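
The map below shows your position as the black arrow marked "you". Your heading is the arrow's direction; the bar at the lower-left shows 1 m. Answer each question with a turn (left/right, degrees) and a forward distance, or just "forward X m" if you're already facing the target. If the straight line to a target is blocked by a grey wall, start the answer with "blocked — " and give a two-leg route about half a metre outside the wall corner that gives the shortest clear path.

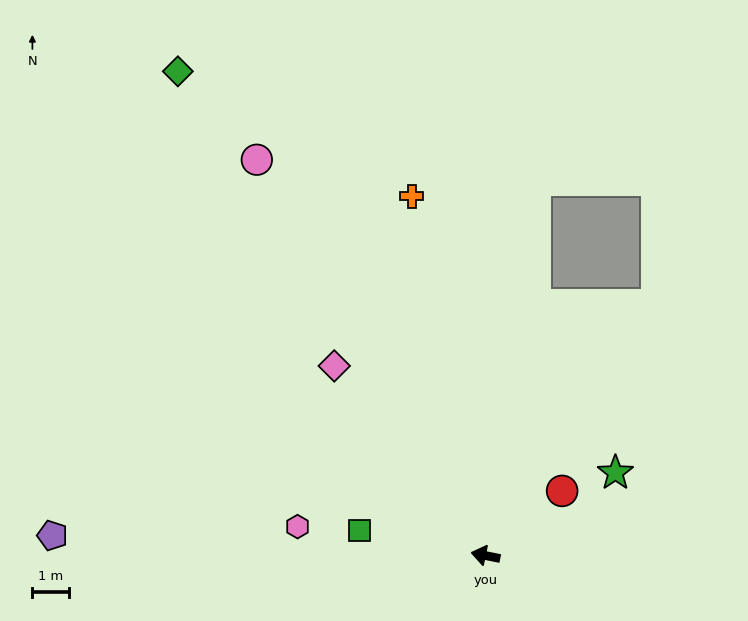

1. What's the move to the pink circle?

turn right 48°, forward 12.5 m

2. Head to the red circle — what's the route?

turn right 128°, forward 2.7 m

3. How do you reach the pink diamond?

turn right 40°, forward 6.6 m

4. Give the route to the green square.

forward 3.5 m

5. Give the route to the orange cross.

turn right 67°, forward 10.0 m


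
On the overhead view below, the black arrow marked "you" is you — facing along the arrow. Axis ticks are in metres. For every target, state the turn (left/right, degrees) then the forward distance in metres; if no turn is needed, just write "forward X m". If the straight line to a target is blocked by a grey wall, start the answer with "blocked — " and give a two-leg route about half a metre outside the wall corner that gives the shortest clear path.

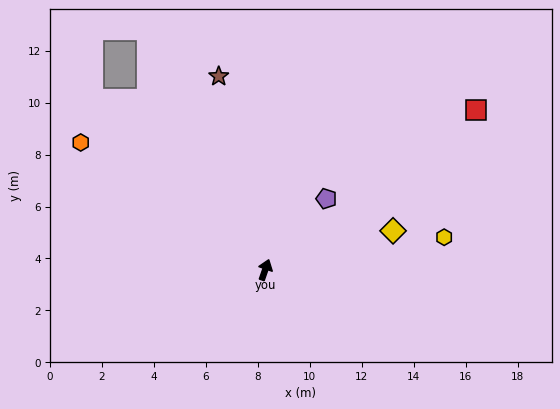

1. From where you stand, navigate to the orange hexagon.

turn left 75°, forward 8.6 m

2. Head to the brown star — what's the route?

turn left 33°, forward 7.7 m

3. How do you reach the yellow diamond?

turn right 54°, forward 5.1 m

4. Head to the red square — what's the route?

turn right 34°, forward 10.2 m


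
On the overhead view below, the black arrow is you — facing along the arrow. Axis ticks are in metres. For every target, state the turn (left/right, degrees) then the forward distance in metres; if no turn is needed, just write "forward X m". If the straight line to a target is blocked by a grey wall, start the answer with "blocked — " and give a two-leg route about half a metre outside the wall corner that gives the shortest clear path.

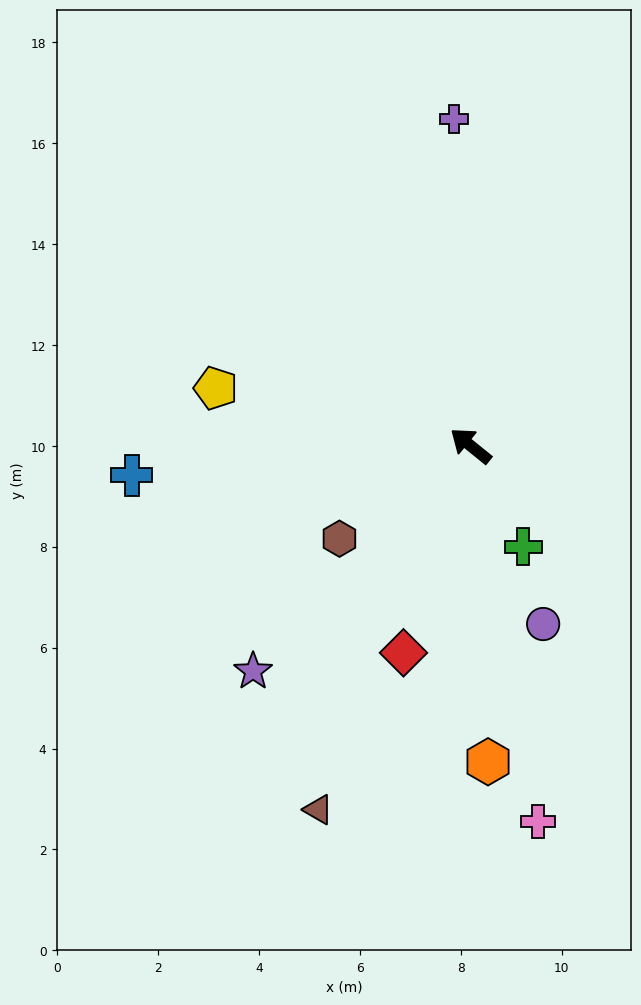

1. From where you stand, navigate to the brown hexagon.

turn left 74°, forward 3.2 m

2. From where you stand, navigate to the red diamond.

turn left 111°, forward 4.3 m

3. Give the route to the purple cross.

turn right 48°, forward 6.5 m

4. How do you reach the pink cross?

turn left 139°, forward 7.6 m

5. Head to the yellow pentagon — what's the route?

turn left 26°, forward 5.2 m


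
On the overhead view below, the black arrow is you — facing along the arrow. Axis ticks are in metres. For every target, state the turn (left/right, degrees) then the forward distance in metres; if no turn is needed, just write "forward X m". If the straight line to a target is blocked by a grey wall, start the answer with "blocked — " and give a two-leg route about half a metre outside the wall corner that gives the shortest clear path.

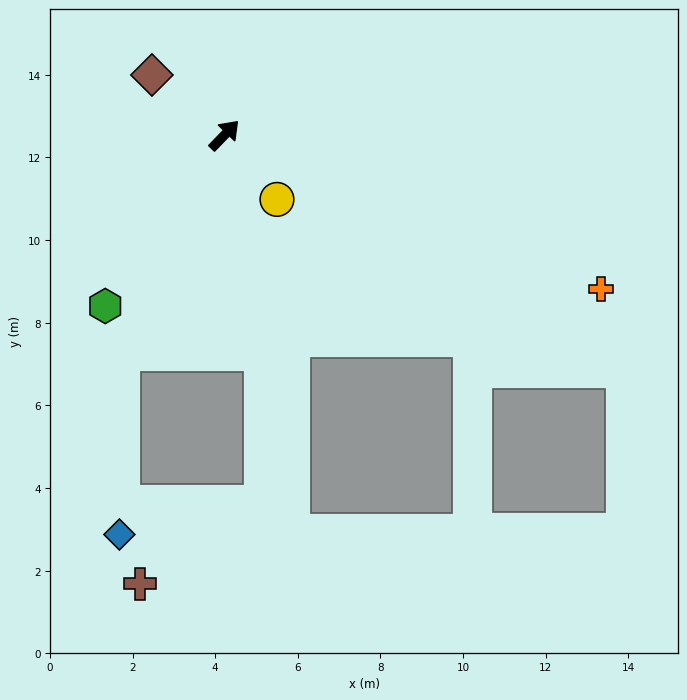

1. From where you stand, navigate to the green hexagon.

turn right 171°, forward 5.0 m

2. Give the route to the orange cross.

turn right 68°, forward 9.9 m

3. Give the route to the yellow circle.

turn right 97°, forward 2.0 m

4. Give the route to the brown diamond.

turn left 94°, forward 2.3 m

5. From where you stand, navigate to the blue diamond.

blocked — turn right 161°, forward 5.8 m, then turn left 24°, forward 4.4 m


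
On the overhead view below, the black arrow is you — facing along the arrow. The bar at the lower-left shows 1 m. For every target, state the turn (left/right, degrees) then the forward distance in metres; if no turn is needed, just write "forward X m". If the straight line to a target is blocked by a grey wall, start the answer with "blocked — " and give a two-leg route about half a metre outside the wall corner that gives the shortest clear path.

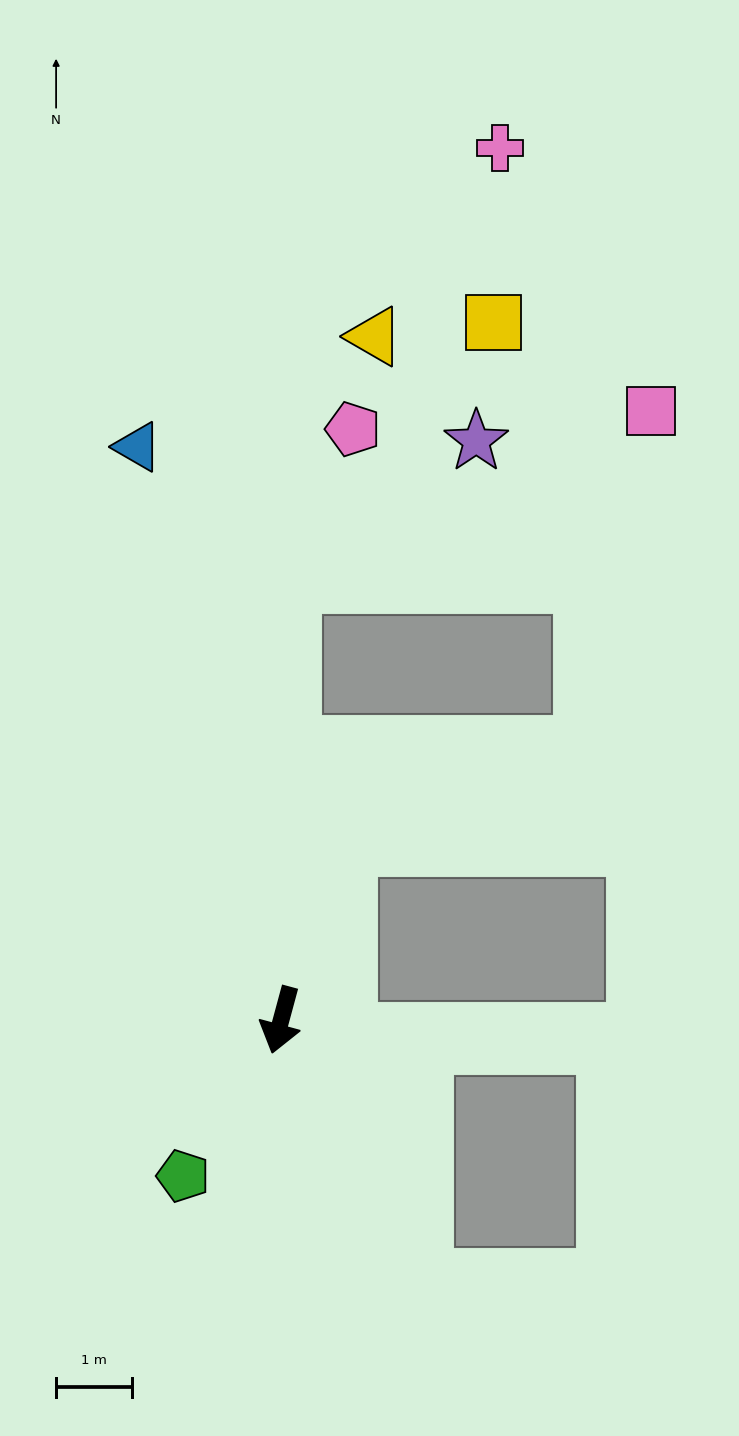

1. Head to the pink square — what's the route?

blocked — turn right 166°, forward 5.8 m, then turn right 64°, forward 5.3 m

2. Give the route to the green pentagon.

turn right 17°, forward 2.4 m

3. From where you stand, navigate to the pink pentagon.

blocked — turn right 166°, forward 5.8 m, then turn right 22°, forward 2.2 m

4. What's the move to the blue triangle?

turn right 151°, forward 7.8 m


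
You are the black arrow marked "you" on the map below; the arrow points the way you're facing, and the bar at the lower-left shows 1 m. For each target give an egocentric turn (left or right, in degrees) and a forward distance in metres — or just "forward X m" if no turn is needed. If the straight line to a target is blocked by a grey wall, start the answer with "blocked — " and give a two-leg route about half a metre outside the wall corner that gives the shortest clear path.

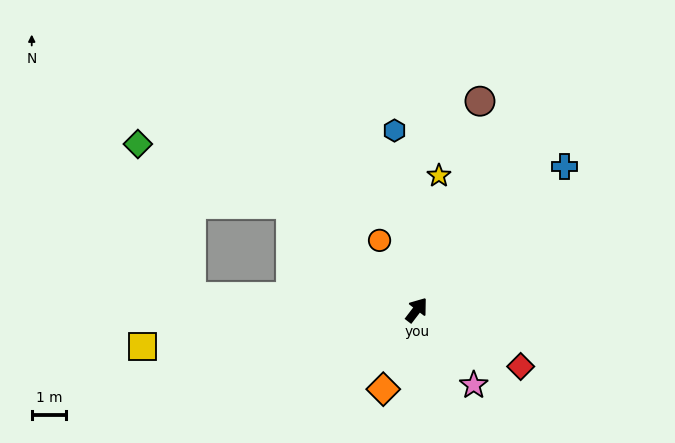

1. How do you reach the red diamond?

turn right 81°, forward 3.4 m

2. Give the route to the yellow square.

turn left 135°, forward 8.0 m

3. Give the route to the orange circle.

turn left 66°, forward 2.3 m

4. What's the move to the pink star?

turn right 105°, forward 2.7 m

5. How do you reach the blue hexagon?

turn left 44°, forward 5.2 m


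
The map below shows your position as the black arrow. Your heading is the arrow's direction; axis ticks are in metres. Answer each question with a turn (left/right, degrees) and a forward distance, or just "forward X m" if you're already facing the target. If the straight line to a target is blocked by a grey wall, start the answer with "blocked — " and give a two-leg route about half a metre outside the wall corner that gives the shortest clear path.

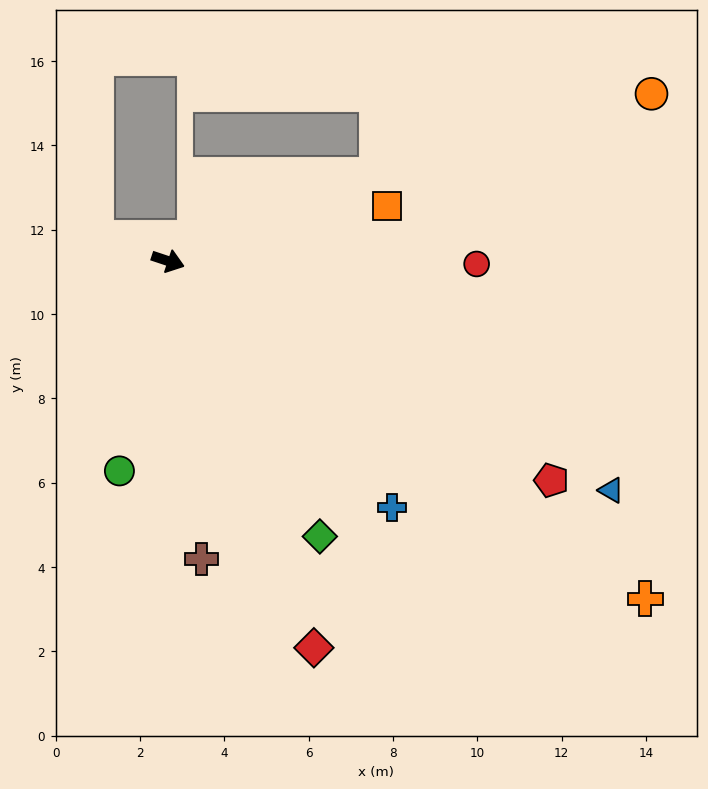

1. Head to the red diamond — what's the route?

turn right 51°, forward 9.8 m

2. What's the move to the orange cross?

turn right 17°, forward 13.9 m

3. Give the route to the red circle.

turn left 18°, forward 7.3 m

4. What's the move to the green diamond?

turn right 43°, forward 7.5 m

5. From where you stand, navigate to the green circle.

turn right 85°, forward 5.1 m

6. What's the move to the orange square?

turn left 33°, forward 5.3 m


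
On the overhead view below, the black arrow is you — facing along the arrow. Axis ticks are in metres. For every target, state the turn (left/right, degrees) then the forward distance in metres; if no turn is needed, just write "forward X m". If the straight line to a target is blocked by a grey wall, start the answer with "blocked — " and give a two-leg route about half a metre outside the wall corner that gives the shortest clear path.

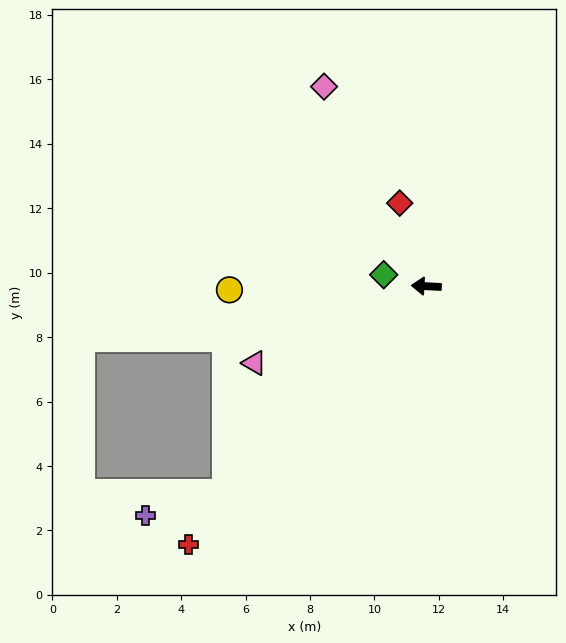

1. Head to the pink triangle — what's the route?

turn left 27°, forward 5.8 m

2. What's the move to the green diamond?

turn right 12°, forward 1.4 m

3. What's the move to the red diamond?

turn right 69°, forward 2.7 m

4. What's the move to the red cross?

turn left 50°, forward 10.9 m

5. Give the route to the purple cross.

blocked — turn left 49°, forward 8.9 m, then turn right 30°, forward 2.6 m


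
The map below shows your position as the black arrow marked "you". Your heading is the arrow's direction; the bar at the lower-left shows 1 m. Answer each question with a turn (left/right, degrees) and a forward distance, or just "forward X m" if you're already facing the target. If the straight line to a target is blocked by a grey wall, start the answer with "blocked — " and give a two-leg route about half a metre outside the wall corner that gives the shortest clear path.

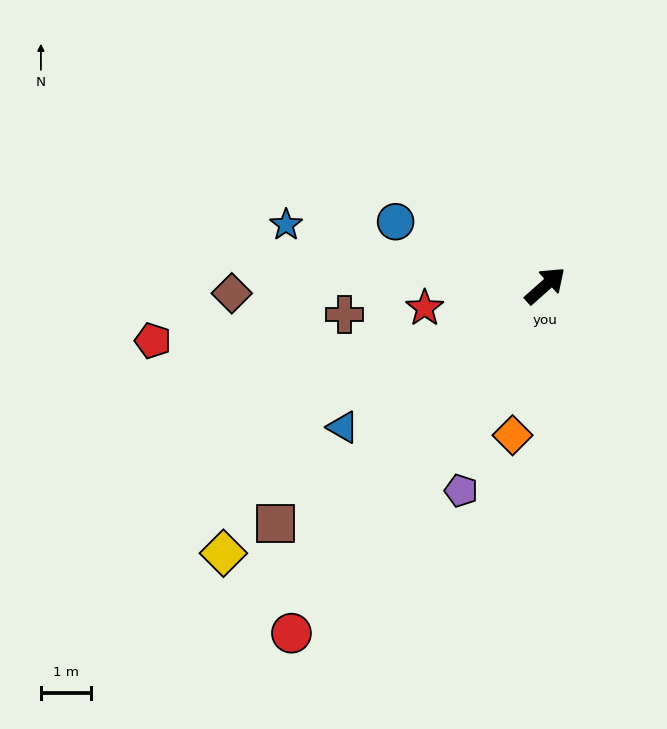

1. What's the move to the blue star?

turn left 125°, forward 5.3 m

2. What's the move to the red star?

turn left 149°, forward 2.4 m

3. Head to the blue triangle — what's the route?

turn left 173°, forward 4.9 m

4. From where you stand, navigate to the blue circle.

turn left 115°, forward 3.2 m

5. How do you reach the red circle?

turn right 168°, forward 8.6 m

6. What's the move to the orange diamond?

turn right 144°, forward 3.1 m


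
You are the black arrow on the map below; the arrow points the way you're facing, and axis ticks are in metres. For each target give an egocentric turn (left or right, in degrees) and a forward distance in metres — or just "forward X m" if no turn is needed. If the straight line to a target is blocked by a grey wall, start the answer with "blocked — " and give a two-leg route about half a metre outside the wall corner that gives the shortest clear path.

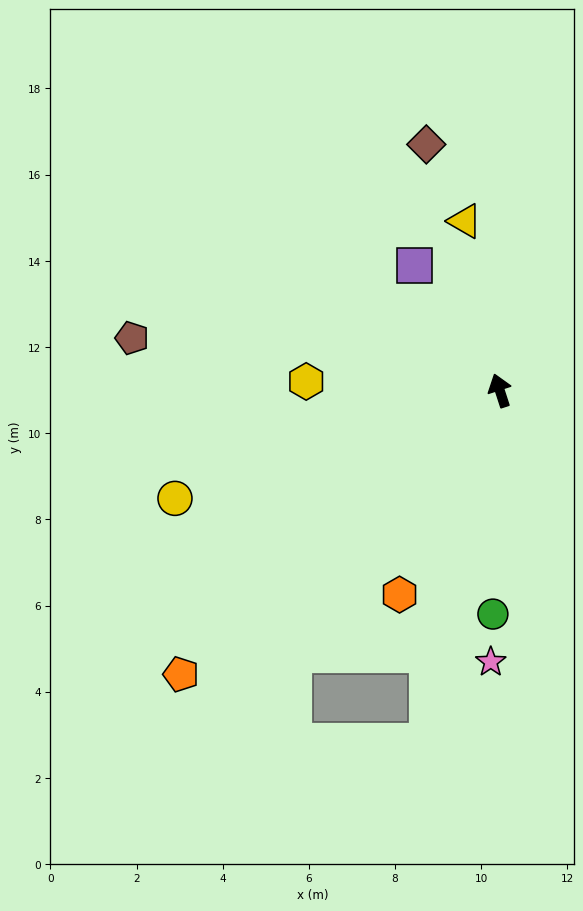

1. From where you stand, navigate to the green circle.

turn left 160°, forward 5.2 m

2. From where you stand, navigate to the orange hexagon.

turn left 136°, forward 5.3 m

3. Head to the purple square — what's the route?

turn left 16°, forward 3.5 m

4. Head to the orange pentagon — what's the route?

turn left 114°, forward 9.9 m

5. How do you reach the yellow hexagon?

turn left 69°, forward 4.5 m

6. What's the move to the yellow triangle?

turn right 6°, forward 4.0 m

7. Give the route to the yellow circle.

turn left 90°, forward 7.9 m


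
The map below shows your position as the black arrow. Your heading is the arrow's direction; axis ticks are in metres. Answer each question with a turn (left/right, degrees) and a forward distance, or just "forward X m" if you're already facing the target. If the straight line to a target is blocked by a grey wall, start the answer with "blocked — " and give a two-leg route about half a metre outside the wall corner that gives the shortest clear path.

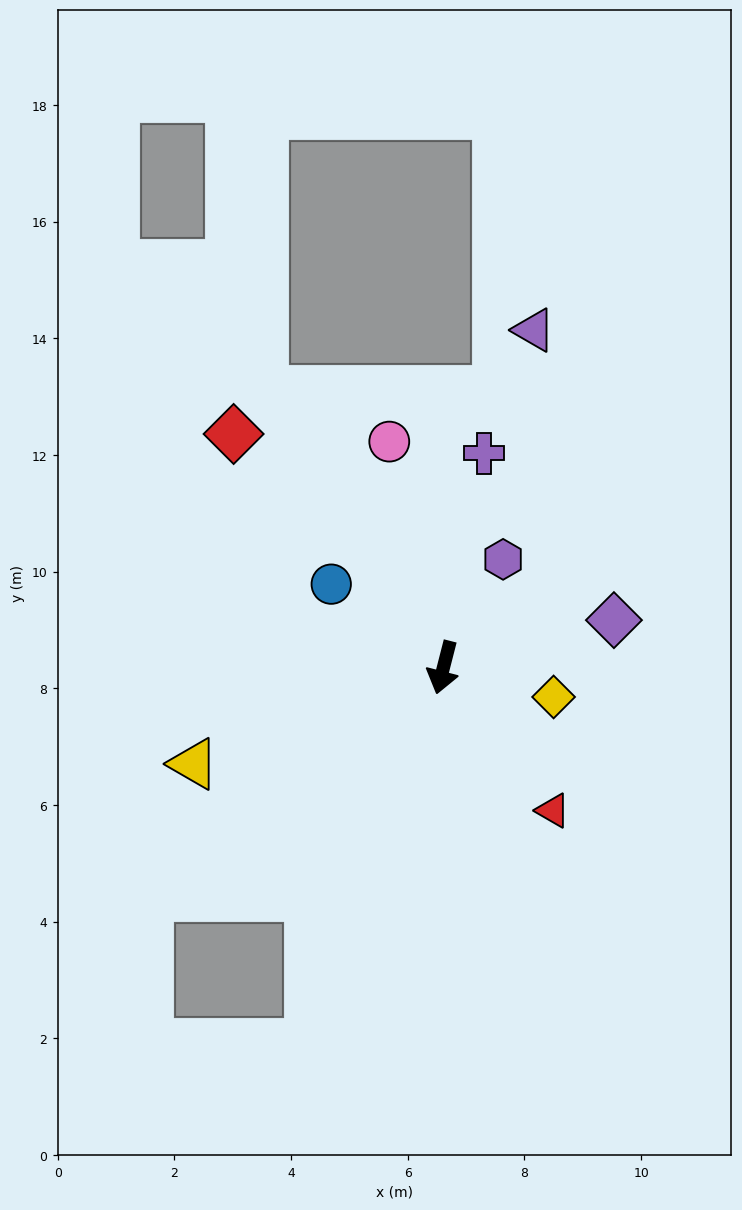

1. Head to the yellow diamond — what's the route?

turn left 89°, forward 2.0 m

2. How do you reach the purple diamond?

turn left 120°, forward 3.0 m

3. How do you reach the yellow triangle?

turn right 55°, forward 4.6 m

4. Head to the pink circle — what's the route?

turn right 152°, forward 4.0 m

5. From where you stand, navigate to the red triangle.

turn left 52°, forward 3.1 m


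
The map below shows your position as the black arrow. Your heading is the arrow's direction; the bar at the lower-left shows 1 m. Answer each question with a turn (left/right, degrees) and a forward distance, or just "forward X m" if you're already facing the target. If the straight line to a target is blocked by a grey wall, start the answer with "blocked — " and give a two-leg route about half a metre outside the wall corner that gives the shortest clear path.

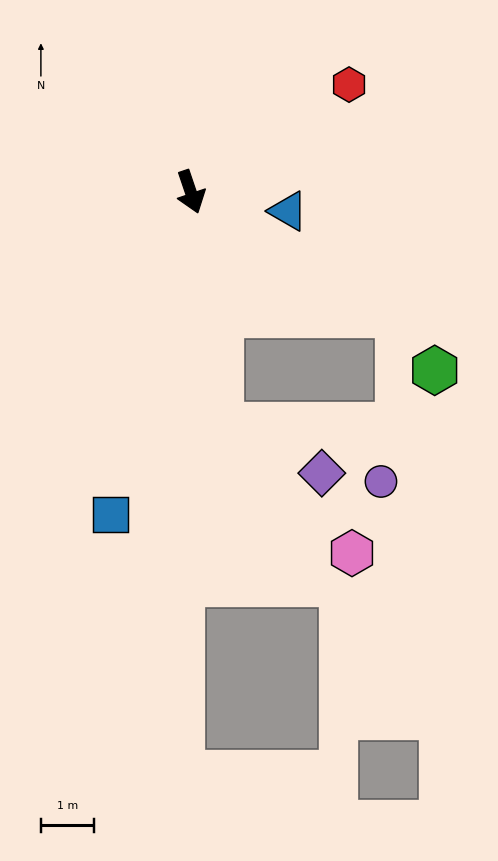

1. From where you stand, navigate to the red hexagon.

turn left 105°, forward 3.6 m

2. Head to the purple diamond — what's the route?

blocked — turn right 11°, forward 4.4 m, then turn left 57°, forward 2.1 m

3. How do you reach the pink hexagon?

blocked — turn right 11°, forward 4.4 m, then turn left 38°, forward 3.4 m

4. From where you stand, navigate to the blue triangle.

turn left 60°, forward 1.9 m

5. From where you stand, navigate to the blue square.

turn right 33°, forward 6.2 m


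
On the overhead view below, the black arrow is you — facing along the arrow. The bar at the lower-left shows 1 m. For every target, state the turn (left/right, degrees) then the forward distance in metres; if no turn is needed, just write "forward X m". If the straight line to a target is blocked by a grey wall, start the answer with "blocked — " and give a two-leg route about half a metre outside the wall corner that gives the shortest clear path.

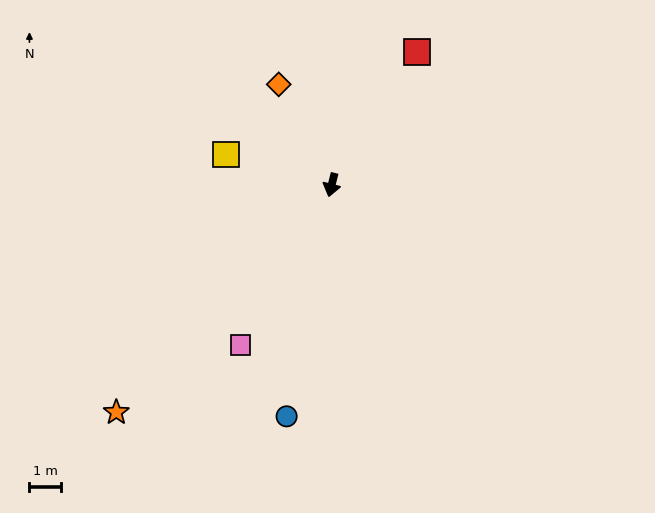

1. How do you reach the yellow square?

turn right 92°, forward 3.4 m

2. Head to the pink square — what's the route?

turn right 16°, forward 5.8 m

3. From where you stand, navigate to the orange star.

turn right 29°, forward 9.8 m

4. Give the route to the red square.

turn left 161°, forward 4.9 m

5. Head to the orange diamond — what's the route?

turn right 138°, forward 3.6 m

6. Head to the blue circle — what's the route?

turn left 3°, forward 7.4 m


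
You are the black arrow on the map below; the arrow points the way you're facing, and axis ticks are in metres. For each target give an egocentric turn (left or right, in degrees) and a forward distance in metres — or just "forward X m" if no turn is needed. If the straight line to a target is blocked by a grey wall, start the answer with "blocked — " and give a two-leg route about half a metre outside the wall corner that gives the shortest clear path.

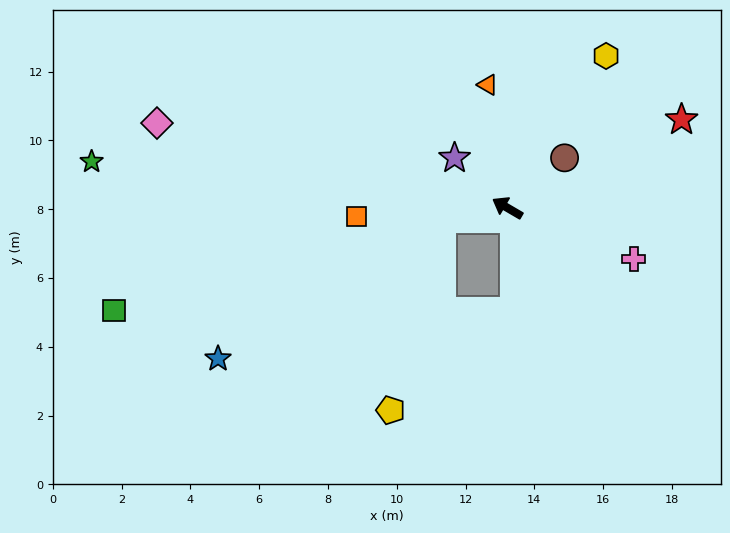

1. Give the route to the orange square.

turn left 34°, forward 4.4 m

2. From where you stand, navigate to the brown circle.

turn right 109°, forward 2.2 m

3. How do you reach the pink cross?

turn right 172°, forward 4.0 m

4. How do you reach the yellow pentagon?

blocked — turn left 40°, forward 1.9 m, then turn left 65°, forward 5.8 m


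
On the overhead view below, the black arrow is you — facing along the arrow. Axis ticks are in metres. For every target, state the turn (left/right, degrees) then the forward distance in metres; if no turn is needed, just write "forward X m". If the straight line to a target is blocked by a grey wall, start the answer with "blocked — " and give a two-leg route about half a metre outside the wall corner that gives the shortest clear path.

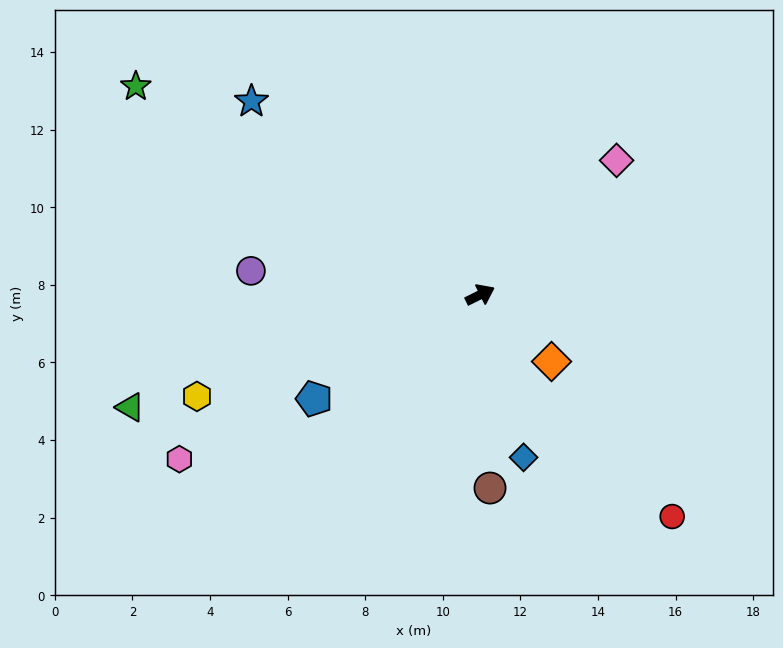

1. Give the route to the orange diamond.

turn right 69°, forward 2.5 m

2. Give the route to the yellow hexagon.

turn left 173°, forward 7.8 m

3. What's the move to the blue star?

turn left 114°, forward 7.7 m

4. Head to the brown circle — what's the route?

turn right 113°, forward 5.0 m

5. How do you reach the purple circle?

turn left 148°, forward 5.9 m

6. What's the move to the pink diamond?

turn left 18°, forward 4.9 m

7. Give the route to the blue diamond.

turn right 101°, forward 4.3 m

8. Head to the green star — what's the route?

turn left 123°, forward 10.4 m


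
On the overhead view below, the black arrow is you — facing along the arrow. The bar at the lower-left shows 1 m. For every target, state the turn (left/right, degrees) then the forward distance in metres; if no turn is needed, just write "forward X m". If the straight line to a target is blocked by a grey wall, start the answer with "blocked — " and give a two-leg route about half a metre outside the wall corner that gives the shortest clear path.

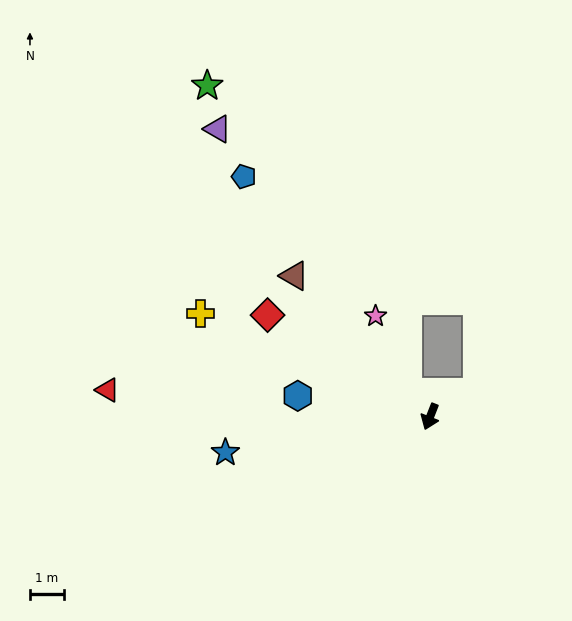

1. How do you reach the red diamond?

turn right 101°, forward 5.6 m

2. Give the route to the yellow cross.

turn right 93°, forward 7.4 m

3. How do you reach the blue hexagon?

turn right 78°, forward 3.9 m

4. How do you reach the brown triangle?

turn right 115°, forward 5.8 m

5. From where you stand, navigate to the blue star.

turn right 59°, forward 6.1 m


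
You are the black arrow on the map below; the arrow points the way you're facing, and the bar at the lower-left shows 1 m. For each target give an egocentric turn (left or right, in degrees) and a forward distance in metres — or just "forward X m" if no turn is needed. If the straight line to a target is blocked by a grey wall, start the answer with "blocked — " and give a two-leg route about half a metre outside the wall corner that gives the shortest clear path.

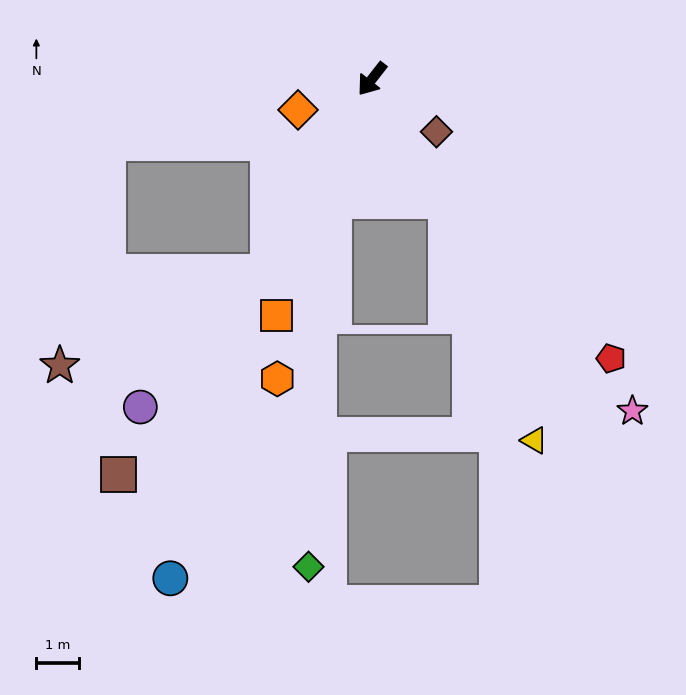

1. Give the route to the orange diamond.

turn right 29°, forward 1.9 m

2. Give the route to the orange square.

turn left 16°, forward 5.9 m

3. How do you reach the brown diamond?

turn left 89°, forward 1.9 m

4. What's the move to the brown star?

blocked — turn left 10°, forward 5.1 m, then turn right 38°, forward 5.3 m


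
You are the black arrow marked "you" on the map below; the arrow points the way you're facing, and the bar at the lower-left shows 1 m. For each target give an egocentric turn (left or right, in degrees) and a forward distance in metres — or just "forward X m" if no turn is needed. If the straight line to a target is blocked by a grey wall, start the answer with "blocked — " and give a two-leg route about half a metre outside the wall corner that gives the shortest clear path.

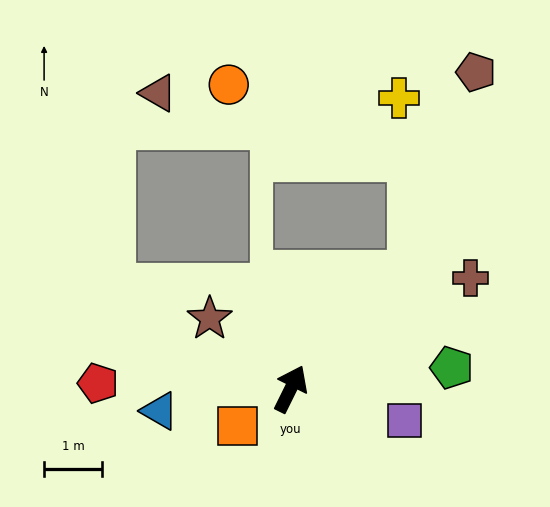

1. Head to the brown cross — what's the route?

turn right 32°, forward 3.6 m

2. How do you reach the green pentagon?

turn right 56°, forward 2.8 m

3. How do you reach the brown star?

turn left 75°, forward 1.9 m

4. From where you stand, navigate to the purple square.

turn right 79°, forward 2.0 m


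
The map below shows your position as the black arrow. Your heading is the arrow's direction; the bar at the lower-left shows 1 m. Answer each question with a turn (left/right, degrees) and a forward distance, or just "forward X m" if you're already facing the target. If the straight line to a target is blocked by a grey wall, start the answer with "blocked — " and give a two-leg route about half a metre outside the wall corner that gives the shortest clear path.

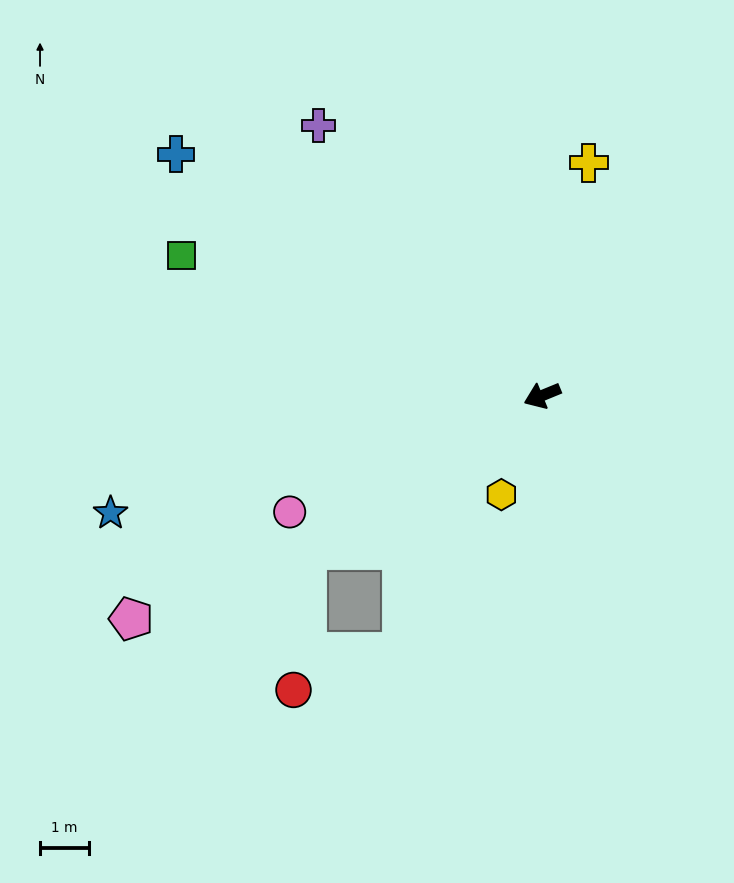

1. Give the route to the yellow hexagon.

turn left 45°, forward 2.2 m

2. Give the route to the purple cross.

turn right 73°, forward 7.2 m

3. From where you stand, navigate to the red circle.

blocked — turn left 11°, forward 5.8 m, then turn left 52°, forward 2.9 m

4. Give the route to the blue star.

turn right 7°, forward 9.2 m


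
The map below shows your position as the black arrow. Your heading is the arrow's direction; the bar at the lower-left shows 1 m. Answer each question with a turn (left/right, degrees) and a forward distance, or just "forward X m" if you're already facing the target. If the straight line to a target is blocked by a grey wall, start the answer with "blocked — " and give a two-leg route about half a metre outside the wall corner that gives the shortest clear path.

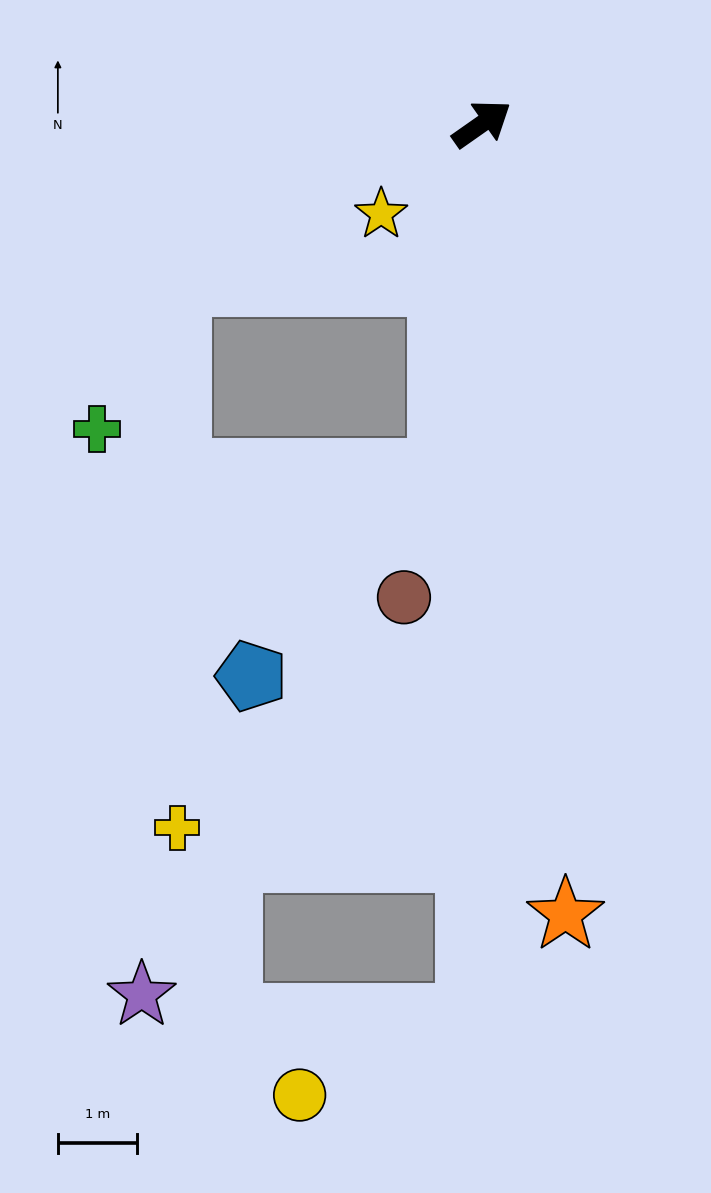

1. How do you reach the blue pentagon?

blocked — turn right 132°, forward 4.4 m, then turn right 36°, forward 3.5 m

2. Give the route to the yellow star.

turn right 173°, forward 1.7 m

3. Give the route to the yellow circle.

blocked — turn right 126°, forward 11.3 m, then turn right 65°, forward 2.4 m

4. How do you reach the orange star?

turn right 119°, forward 10.1 m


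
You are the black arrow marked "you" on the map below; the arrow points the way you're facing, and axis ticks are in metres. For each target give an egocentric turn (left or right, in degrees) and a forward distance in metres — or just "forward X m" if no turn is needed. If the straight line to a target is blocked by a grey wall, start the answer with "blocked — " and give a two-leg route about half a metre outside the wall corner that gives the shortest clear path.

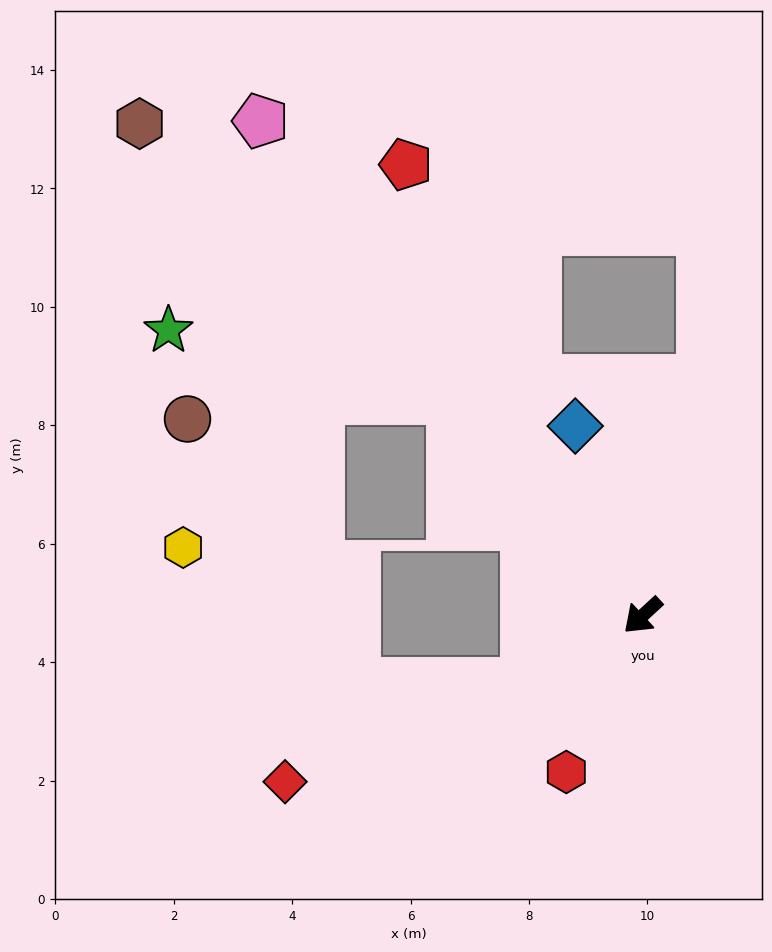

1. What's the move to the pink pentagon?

turn right 95°, forward 10.6 m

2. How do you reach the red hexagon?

turn left 21°, forward 2.9 m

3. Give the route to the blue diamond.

turn right 113°, forward 3.4 m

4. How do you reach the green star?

blocked — turn right 91°, forward 4.9 m, then turn left 35°, forward 4.9 m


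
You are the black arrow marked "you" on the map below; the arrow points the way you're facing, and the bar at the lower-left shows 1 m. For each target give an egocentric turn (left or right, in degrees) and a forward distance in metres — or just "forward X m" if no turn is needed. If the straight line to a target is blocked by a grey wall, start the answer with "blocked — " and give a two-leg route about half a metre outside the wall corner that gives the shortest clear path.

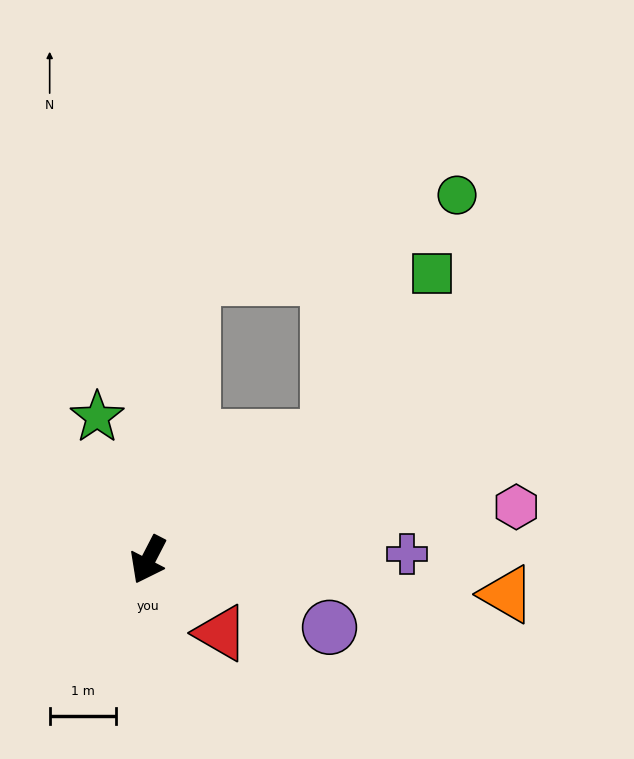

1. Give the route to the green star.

turn right 133°, forward 2.3 m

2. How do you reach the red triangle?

turn left 72°, forward 1.6 m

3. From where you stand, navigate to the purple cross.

turn left 119°, forward 3.9 m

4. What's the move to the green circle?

blocked — turn right 162°, forward 4.3 m, then turn right 63°, forward 4.2 m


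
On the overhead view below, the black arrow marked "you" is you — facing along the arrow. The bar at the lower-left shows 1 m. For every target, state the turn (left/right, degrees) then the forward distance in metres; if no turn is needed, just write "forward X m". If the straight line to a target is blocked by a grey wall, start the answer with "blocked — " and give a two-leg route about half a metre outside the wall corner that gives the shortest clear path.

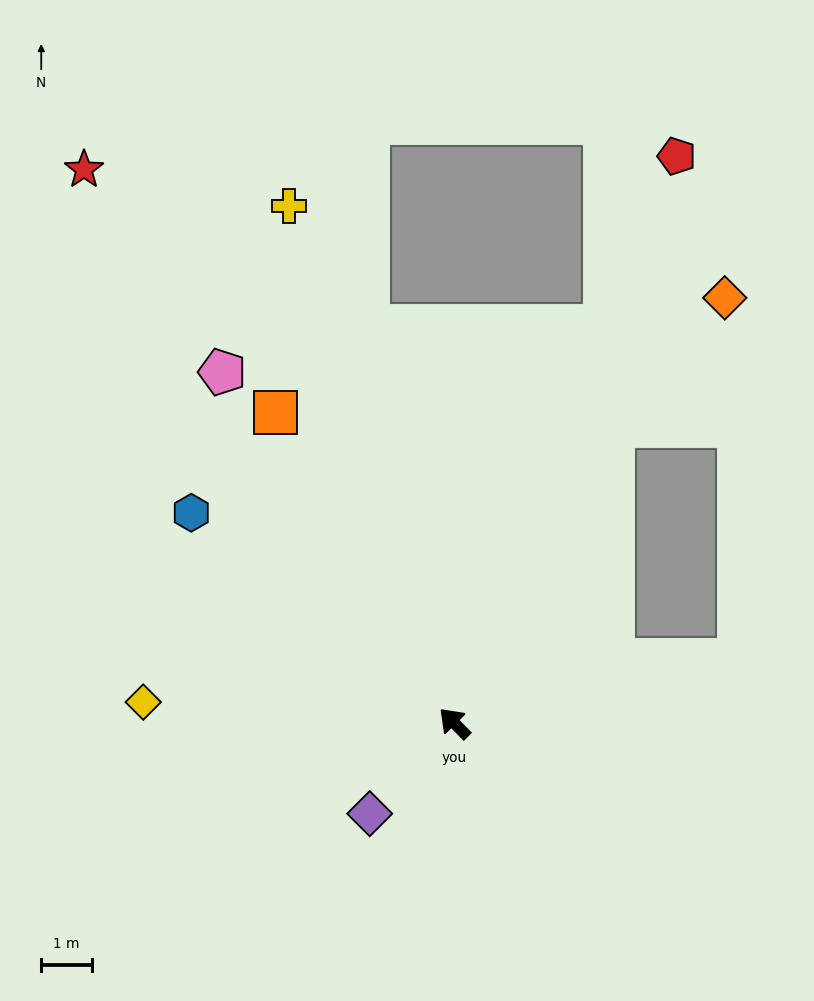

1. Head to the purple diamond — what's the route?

turn left 92°, forward 2.4 m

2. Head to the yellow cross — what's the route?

turn right 27°, forward 10.7 m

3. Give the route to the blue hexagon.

turn left 7°, forward 6.7 m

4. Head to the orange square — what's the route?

turn right 15°, forward 7.1 m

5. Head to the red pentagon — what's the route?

turn right 66°, forward 12.0 m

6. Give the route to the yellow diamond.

turn left 41°, forward 6.2 m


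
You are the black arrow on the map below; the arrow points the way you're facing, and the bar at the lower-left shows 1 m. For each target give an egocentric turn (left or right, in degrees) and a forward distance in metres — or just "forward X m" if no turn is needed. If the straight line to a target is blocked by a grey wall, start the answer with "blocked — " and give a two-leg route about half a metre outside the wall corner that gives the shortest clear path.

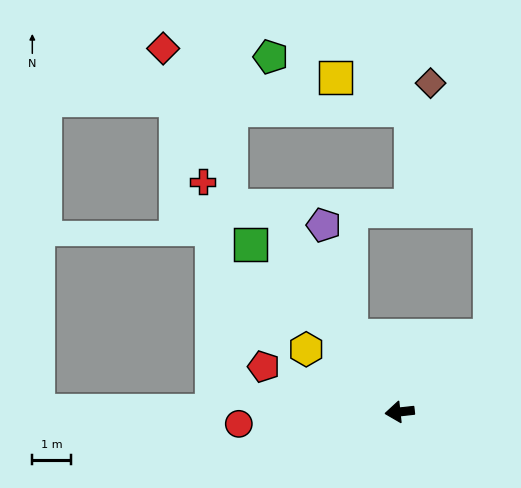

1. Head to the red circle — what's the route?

turn right 2°, forward 4.1 m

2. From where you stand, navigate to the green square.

turn right 55°, forward 5.8 m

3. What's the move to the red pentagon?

turn right 25°, forward 3.7 m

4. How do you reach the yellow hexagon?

turn right 40°, forward 2.9 m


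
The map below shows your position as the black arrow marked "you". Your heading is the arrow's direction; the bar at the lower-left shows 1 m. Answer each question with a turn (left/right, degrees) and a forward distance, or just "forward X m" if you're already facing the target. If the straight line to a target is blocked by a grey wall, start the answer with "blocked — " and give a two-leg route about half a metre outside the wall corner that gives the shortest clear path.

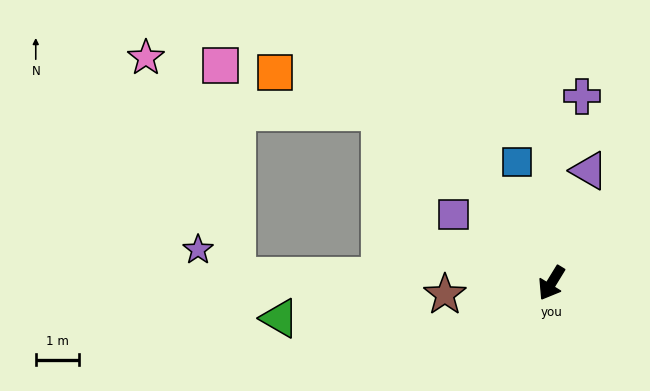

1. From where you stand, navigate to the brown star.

turn right 52°, forward 2.5 m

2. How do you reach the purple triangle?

turn right 167°, forward 2.7 m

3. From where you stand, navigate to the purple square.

turn right 94°, forward 2.7 m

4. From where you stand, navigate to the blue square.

turn right 133°, forward 2.9 m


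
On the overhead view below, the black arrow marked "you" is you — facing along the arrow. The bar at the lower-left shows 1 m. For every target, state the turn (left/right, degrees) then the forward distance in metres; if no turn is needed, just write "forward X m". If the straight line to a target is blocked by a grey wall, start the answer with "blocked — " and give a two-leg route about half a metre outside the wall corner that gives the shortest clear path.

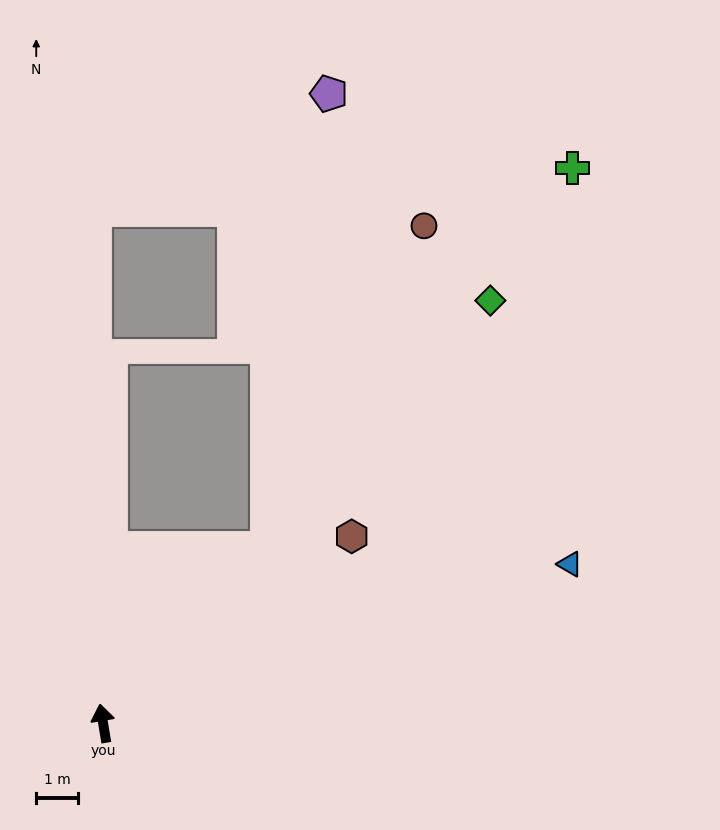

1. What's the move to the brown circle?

blocked — turn right 53°, forward 5.7 m, then turn left 18°, forward 8.6 m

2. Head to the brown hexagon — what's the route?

turn right 62°, forward 7.4 m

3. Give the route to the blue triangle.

turn right 81°, forward 11.8 m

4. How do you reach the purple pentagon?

blocked — turn right 53°, forward 5.7 m, then turn left 36°, forward 11.0 m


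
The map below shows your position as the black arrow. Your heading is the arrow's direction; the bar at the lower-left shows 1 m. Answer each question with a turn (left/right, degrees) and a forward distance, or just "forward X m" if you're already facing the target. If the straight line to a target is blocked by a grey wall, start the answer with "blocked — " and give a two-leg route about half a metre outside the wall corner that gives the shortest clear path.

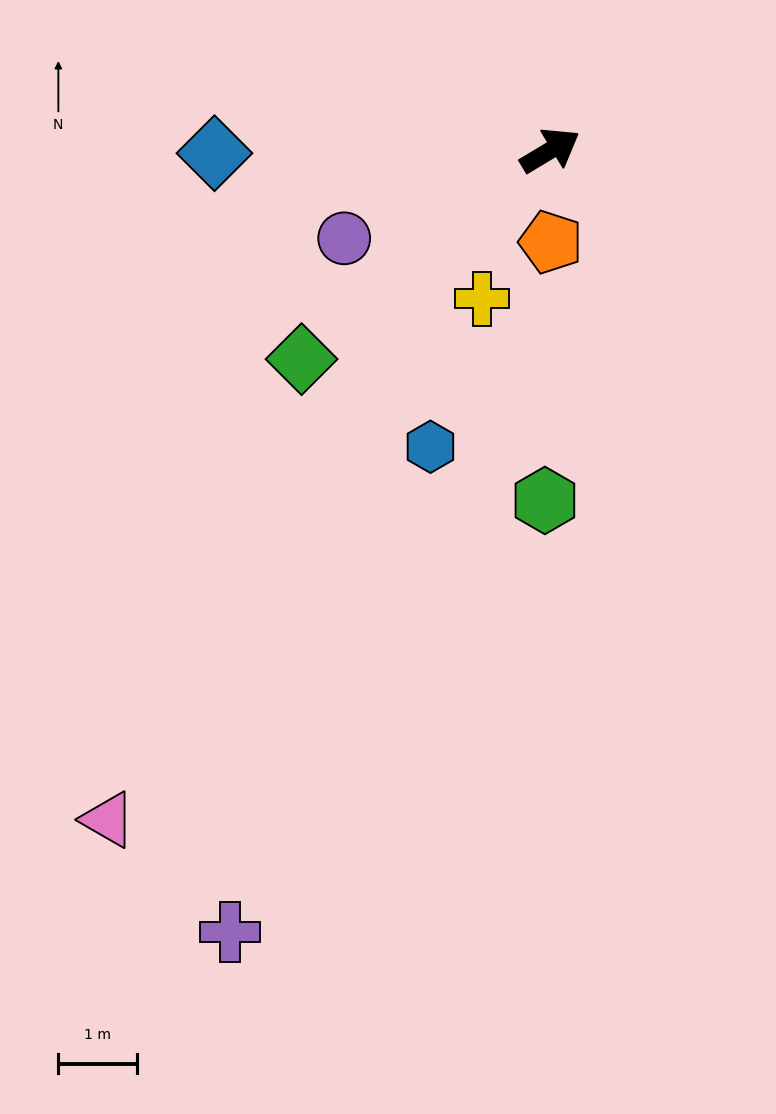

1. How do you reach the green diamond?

turn right 171°, forward 4.1 m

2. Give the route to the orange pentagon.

turn right 121°, forward 1.2 m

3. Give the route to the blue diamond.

turn left 150°, forward 4.3 m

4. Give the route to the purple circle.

turn left 172°, forward 2.9 m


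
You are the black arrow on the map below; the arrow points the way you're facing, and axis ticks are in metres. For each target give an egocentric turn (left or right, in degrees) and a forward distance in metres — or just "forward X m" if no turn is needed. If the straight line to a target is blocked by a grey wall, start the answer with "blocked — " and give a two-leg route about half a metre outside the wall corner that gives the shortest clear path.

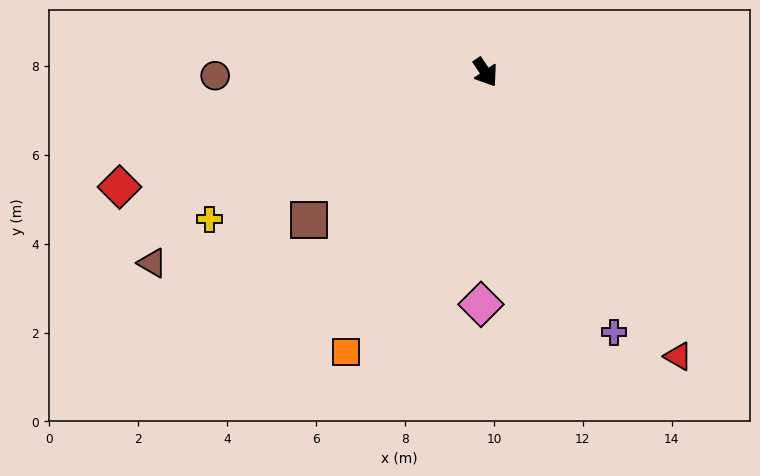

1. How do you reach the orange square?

turn right 61°, forward 7.0 m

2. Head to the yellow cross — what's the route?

turn right 96°, forward 7.0 m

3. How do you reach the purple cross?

turn right 8°, forward 6.5 m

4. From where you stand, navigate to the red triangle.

forward 7.7 m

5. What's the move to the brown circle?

turn right 123°, forward 6.1 m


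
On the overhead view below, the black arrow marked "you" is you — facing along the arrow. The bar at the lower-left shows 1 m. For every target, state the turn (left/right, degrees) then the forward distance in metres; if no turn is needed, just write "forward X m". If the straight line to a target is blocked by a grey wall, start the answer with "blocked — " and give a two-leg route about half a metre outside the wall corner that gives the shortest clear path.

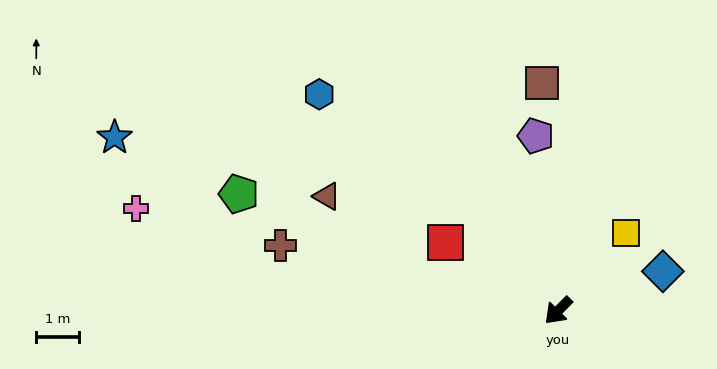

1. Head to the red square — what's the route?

turn right 76°, forward 3.1 m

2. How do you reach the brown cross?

turn right 58°, forward 6.6 m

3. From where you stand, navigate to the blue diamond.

turn left 155°, forward 2.6 m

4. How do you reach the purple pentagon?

turn right 128°, forward 4.1 m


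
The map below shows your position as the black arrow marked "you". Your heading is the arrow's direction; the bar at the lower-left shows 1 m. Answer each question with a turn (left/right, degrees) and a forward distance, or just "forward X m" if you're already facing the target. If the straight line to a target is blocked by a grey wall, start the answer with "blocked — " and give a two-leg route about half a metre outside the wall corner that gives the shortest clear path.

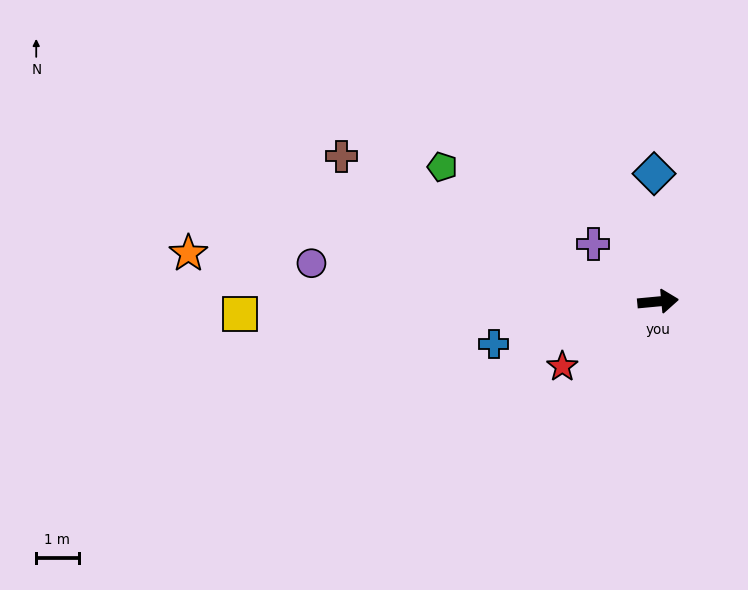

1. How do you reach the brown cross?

turn left 150°, forward 8.2 m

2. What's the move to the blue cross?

turn right 171°, forward 4.0 m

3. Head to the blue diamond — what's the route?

turn left 86°, forward 3.0 m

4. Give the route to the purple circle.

turn left 168°, forward 8.2 m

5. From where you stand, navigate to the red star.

turn right 151°, forward 2.7 m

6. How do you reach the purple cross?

turn left 133°, forward 2.0 m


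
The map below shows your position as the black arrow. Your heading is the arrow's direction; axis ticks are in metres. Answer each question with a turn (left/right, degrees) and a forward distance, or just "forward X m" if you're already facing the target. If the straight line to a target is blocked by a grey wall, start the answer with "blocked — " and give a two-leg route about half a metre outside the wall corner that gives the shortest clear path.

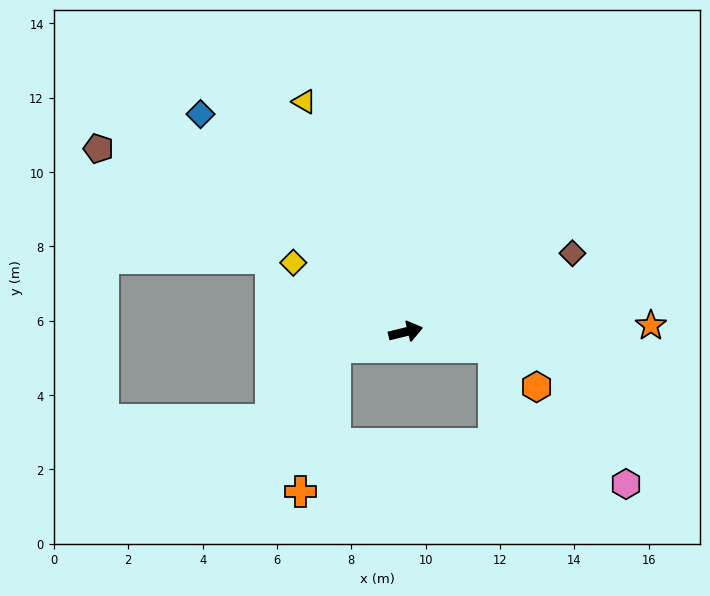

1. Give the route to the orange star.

turn right 12°, forward 6.6 m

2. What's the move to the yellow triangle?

turn left 100°, forward 6.8 m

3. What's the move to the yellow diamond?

turn left 135°, forward 3.5 m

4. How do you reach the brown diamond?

turn left 12°, forward 5.0 m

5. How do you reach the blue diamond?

turn left 120°, forward 8.0 m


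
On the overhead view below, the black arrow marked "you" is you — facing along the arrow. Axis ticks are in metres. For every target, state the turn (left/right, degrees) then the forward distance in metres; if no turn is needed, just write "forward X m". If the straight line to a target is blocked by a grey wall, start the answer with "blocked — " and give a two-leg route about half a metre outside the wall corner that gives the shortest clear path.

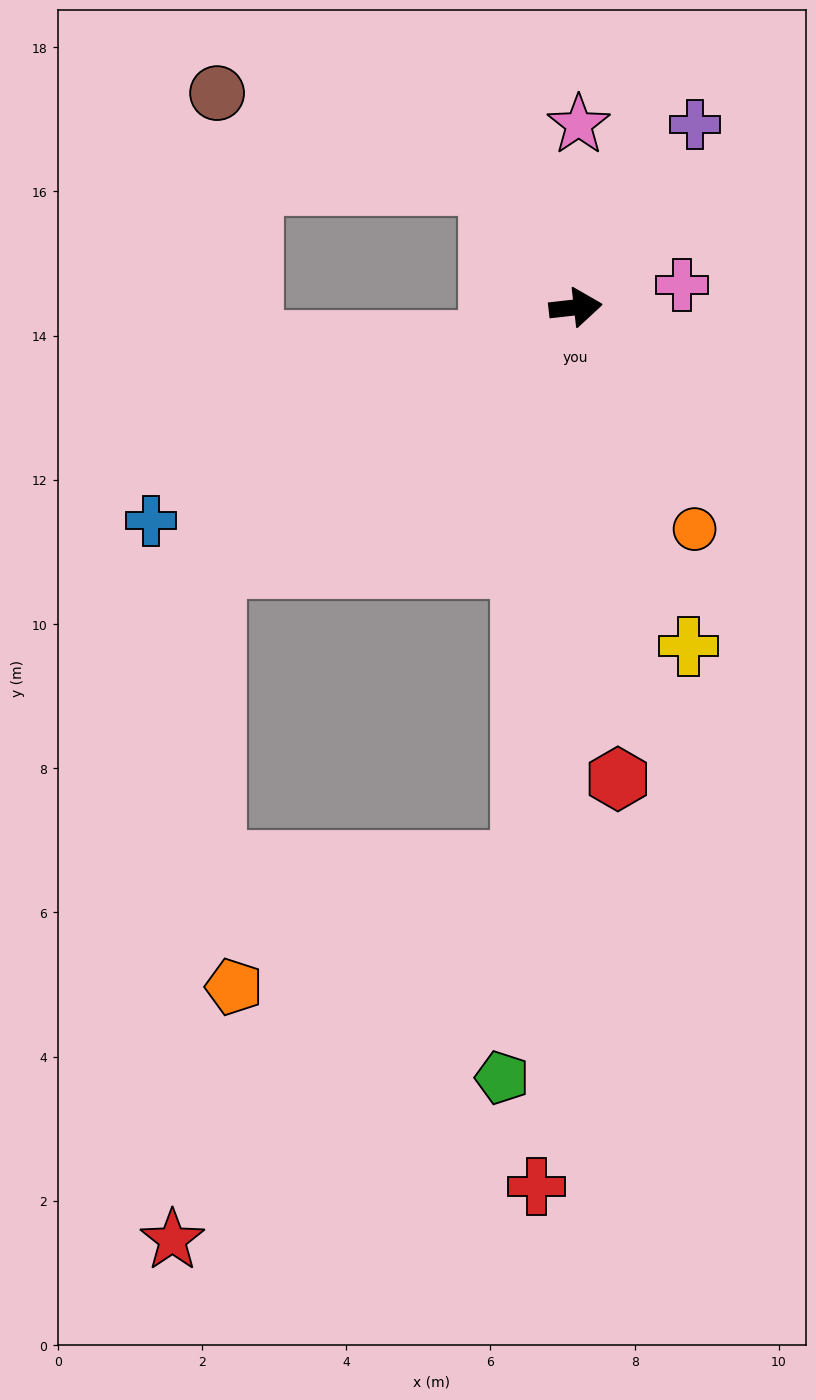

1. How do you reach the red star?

blocked — turn right 102°, forward 7.7 m, then turn right 37°, forward 7.1 m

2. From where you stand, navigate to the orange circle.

turn right 68°, forward 3.5 m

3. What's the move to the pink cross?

turn left 6°, forward 1.5 m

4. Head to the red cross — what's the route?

turn right 99°, forward 12.2 m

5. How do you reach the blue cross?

turn right 160°, forward 6.6 m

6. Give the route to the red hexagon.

turn right 91°, forward 6.6 m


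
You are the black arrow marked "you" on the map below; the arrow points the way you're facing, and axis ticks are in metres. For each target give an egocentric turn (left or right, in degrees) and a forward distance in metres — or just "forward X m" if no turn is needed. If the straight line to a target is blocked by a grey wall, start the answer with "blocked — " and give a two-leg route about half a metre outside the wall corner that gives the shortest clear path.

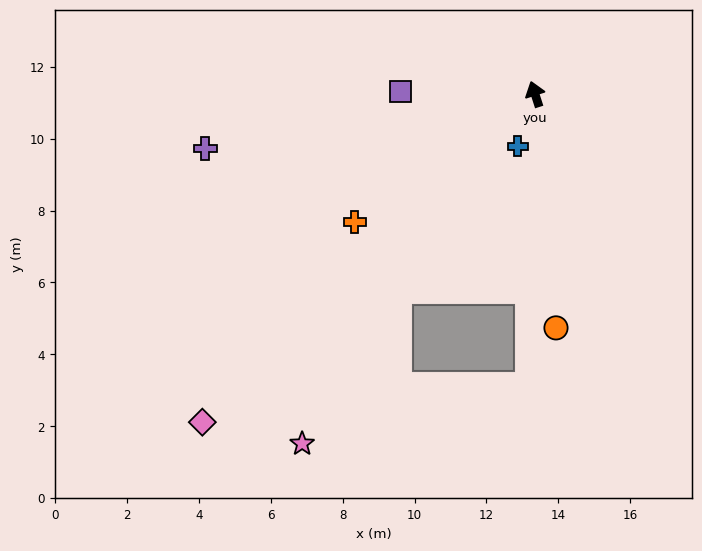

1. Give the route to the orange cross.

turn left 108°, forward 6.2 m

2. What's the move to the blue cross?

turn left 144°, forward 1.5 m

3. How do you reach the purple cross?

turn left 82°, forward 9.3 m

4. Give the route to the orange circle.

turn left 167°, forward 6.5 m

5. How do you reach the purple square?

turn left 71°, forward 3.7 m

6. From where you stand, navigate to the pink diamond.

turn left 117°, forward 13.0 m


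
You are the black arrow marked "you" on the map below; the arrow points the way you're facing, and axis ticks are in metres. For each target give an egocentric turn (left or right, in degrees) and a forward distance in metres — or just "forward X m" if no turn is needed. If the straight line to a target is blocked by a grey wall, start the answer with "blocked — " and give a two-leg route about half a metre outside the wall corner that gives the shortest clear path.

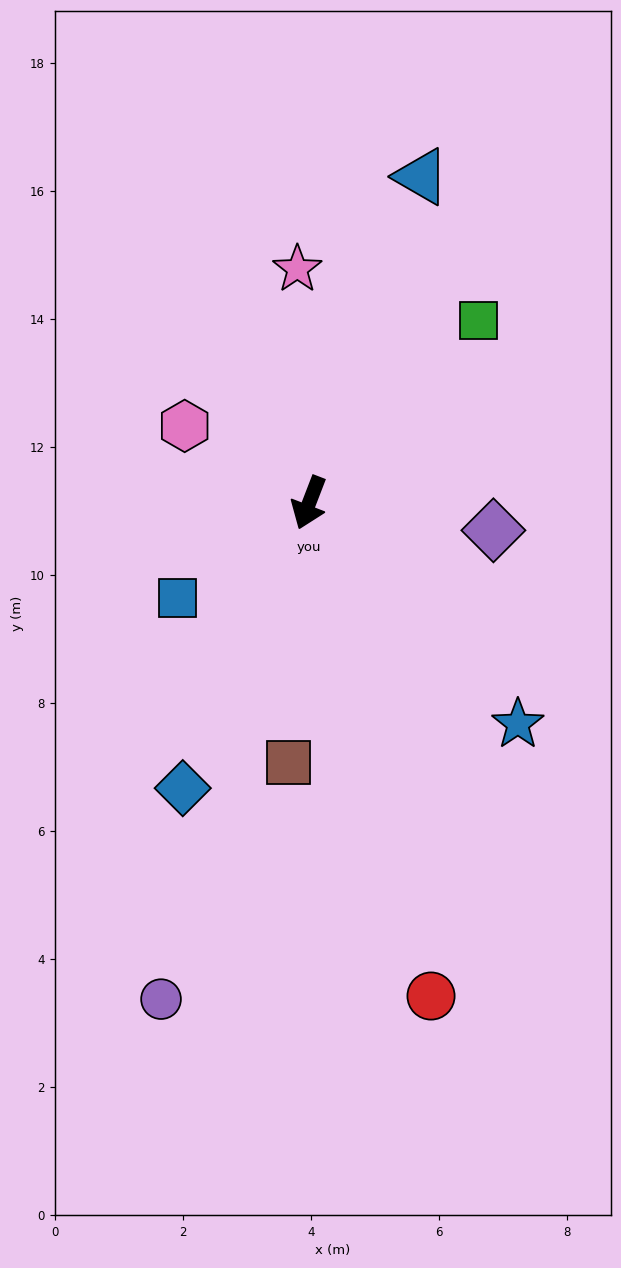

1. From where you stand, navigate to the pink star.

turn right 156°, forward 3.7 m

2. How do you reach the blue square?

turn right 33°, forward 2.5 m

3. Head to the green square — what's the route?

turn left 158°, forward 3.9 m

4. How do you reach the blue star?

turn left 64°, forward 4.8 m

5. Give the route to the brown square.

turn left 17°, forward 4.1 m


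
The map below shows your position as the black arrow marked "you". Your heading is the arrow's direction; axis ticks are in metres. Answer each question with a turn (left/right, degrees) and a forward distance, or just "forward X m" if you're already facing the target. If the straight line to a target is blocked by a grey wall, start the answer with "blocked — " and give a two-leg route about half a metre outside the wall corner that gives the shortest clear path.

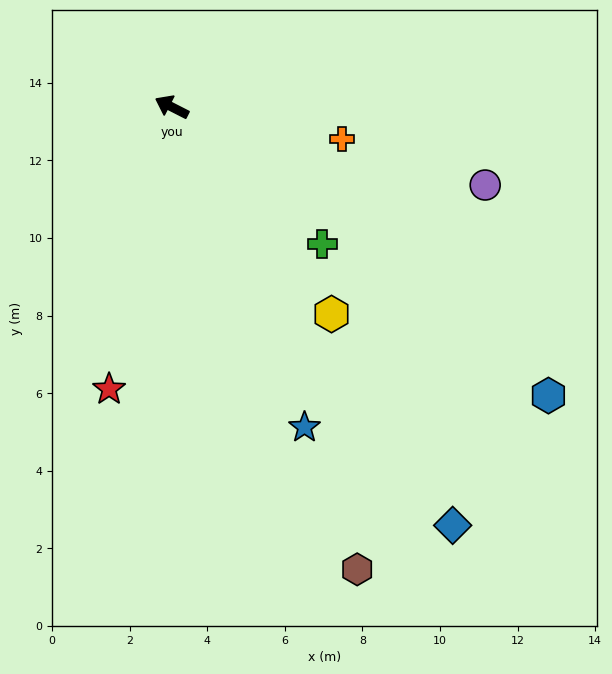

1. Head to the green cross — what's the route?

turn left 165°, forward 5.2 m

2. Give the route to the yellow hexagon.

turn left 155°, forward 6.7 m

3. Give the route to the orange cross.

turn right 164°, forward 4.5 m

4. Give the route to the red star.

turn left 104°, forward 7.5 m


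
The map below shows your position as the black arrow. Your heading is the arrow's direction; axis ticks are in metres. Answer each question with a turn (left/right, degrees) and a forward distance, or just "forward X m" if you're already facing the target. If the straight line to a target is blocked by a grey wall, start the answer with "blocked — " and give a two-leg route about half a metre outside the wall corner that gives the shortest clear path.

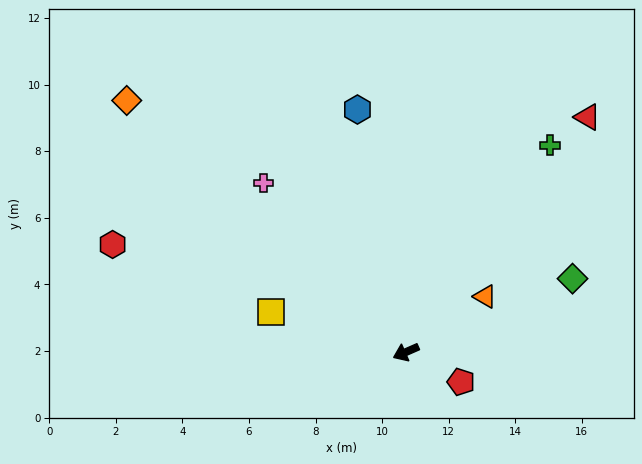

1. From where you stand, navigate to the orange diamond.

turn right 66°, forward 11.3 m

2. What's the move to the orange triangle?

turn right 169°, forward 2.9 m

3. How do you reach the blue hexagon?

turn right 102°, forward 7.4 m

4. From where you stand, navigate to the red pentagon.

turn left 128°, forward 1.9 m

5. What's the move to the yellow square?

turn right 40°, forward 4.2 m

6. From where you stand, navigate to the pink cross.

turn right 74°, forward 6.6 m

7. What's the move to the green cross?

turn right 149°, forward 7.6 m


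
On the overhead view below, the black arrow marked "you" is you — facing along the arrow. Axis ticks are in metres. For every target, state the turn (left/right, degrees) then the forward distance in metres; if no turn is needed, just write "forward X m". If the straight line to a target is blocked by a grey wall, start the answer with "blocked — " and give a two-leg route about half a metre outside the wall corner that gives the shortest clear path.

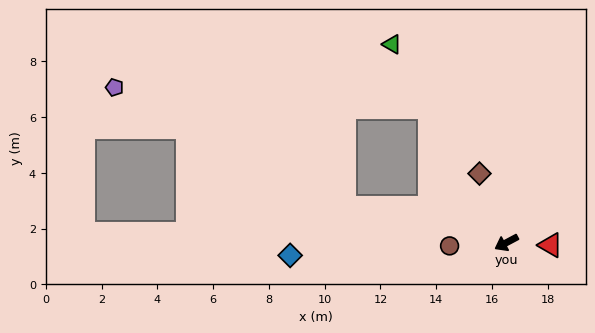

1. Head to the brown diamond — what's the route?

turn right 97°, forward 2.7 m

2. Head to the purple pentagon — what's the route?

blocked — turn right 40°, forward 5.9 m, then turn right 16°, forward 9.3 m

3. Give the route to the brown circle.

turn right 25°, forward 2.0 m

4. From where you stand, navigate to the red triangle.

turn left 149°, forward 1.6 m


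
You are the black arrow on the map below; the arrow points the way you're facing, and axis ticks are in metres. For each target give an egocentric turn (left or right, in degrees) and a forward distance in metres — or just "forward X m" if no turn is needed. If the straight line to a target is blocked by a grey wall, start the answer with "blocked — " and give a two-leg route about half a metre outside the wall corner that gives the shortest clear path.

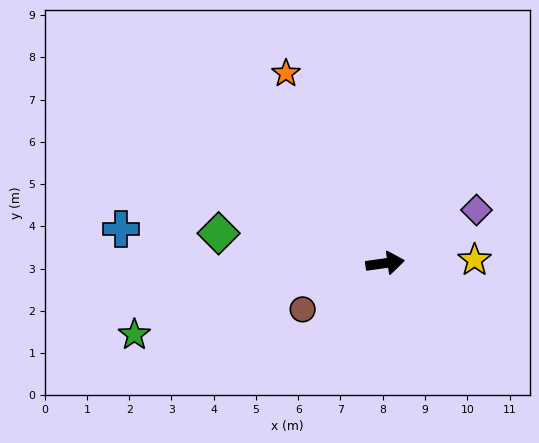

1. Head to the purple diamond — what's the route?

turn left 22°, forward 2.5 m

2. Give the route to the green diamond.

turn left 162°, forward 4.0 m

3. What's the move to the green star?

turn right 172°, forward 6.2 m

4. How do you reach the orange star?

turn left 110°, forward 5.1 m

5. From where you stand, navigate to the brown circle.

turn right 159°, forward 2.2 m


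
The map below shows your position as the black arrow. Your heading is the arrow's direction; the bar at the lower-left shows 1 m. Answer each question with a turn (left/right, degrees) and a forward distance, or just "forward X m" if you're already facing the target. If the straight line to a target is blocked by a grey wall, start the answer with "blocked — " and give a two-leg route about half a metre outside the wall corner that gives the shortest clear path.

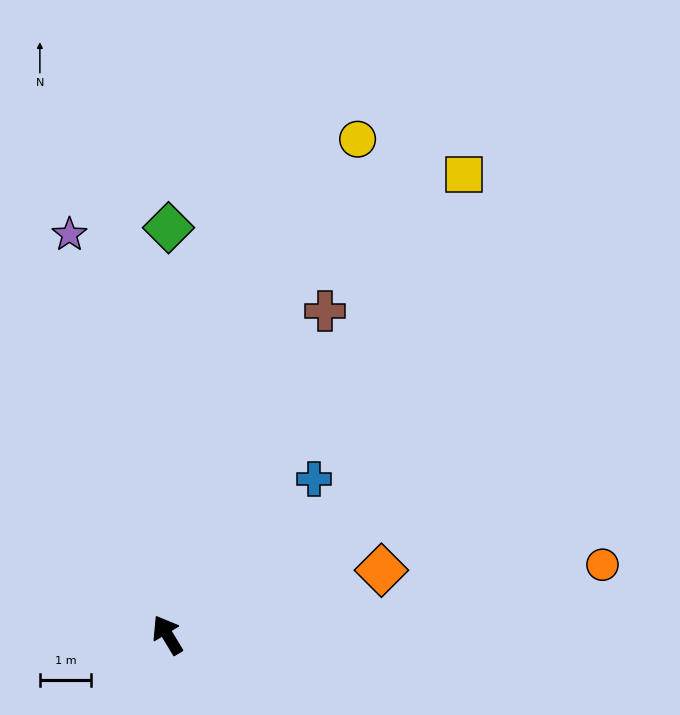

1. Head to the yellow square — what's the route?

turn right 64°, forward 10.7 m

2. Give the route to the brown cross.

turn right 57°, forward 7.0 m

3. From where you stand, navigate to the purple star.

turn right 17°, forward 8.0 m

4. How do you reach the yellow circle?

turn right 52°, forward 10.3 m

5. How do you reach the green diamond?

turn right 31°, forward 7.9 m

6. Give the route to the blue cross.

turn right 74°, forward 4.2 m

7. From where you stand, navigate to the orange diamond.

turn right 104°, forward 4.4 m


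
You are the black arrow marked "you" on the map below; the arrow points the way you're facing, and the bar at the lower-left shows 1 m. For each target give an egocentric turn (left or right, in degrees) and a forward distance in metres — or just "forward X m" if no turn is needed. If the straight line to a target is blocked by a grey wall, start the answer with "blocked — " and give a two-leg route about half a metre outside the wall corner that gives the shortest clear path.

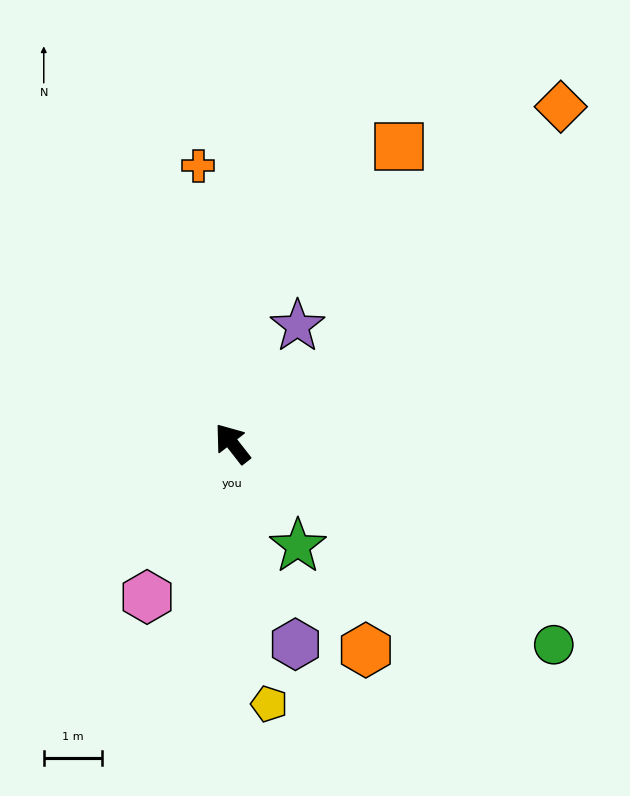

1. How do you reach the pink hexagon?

turn left 113°, forward 3.0 m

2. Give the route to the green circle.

turn right 160°, forward 6.6 m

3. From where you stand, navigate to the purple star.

turn right 67°, forward 2.3 m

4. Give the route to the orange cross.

turn right 31°, forward 4.8 m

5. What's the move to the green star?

turn left 175°, forward 2.1 m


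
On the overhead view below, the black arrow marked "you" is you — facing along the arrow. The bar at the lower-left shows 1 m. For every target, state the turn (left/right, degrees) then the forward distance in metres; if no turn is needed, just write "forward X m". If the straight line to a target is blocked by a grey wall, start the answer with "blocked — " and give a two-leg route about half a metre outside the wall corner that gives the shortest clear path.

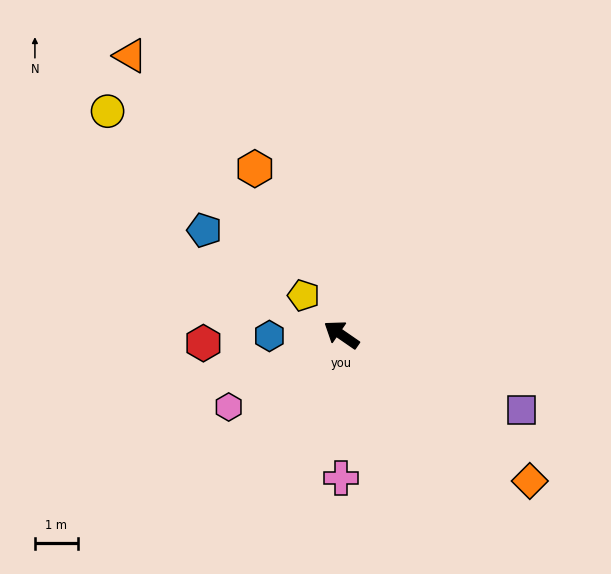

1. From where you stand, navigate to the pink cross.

turn left 124°, forward 3.4 m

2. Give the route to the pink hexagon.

turn left 67°, forward 3.1 m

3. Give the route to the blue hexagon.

turn left 36°, forward 1.7 m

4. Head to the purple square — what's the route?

turn right 168°, forward 4.6 m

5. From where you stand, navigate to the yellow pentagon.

turn right 11°, forward 1.3 m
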